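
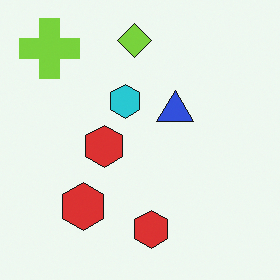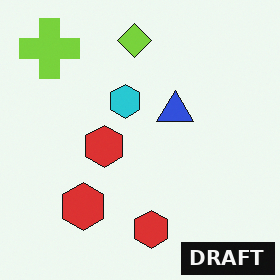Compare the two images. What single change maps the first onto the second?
Watermarked with the text "DRAFT" in the lower-right corner.

A dark label reading "DRAFT" appears in the lower-right corner.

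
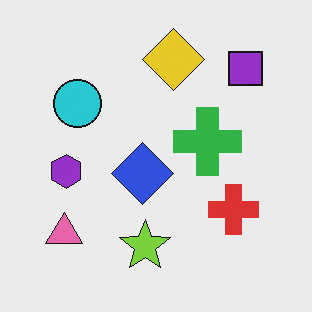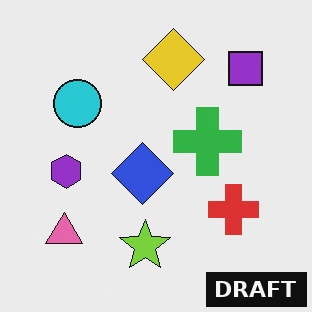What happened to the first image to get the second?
The second image is the first watermarked with the text "DRAFT" in the lower-right corner.

A dark label reading "DRAFT" appears in the lower-right corner.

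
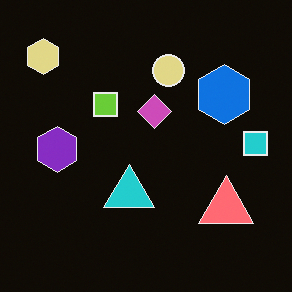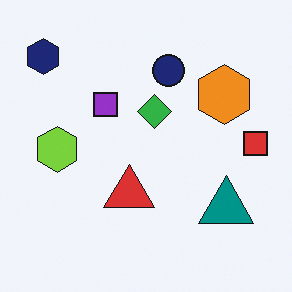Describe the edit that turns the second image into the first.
Color-inverted (negative).

The light background has become dark and every shape's color is its complement — a photographic negative.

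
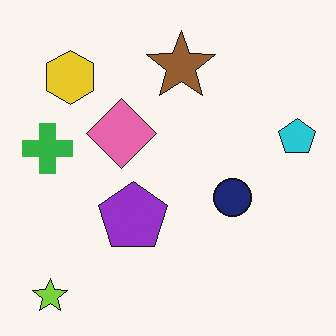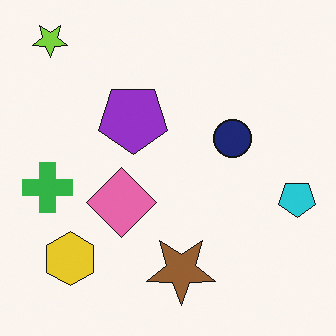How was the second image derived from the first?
The second image is the first flipped vertically (top ↔ bottom).

The lime star is in the bottom-left of the first image and the top-left of the second — shapes on opposite sides of the horizontal midline have swapped in a mirror flip.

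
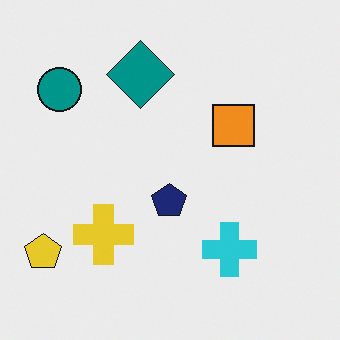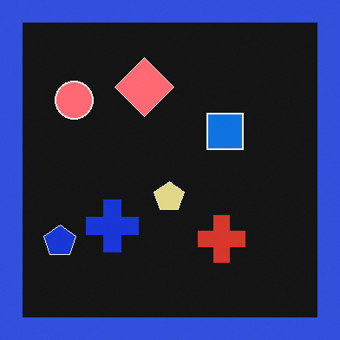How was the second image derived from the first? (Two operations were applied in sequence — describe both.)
The image was color-inverted (negative), then framed with a blue border.

The light background has become dark and every shape's color is its complement — a photographic negative. A solid blue frame runs around the edge of the second image, with the content slightly shrunk inside it.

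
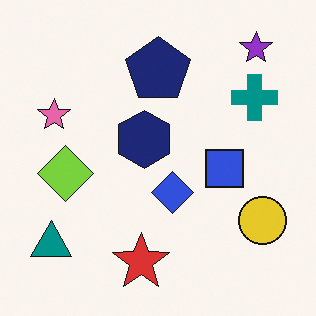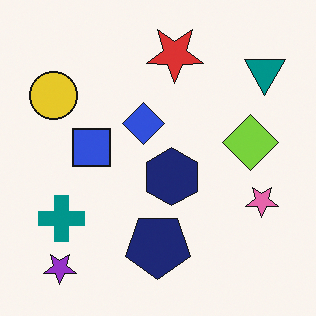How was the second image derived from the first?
It was rotated 180°.

The purple star sits in the top-right of the first image and the bottom-left of the second — consistent with a whole-image 180° rotation.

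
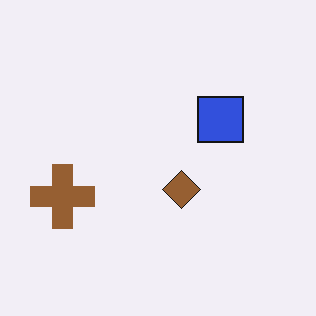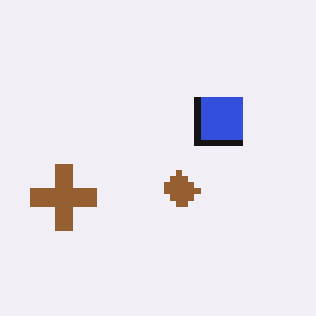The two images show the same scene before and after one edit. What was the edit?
It was pixelated into visible square blocks.

Shapes are reduced to large square blocks; fine edges and outlines are lost — a downscale-then-upscale (mosaic) effect.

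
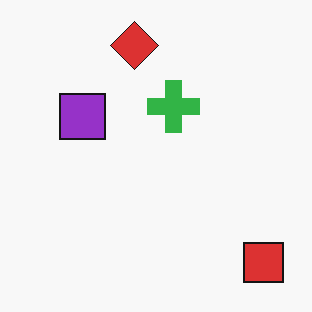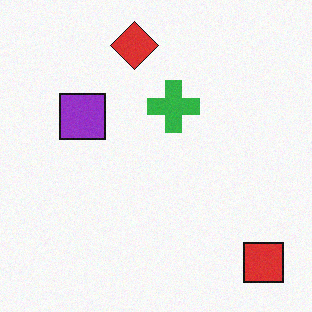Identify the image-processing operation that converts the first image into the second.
It was degraded with subtle gaussian noise.

Random speckle covers the whole image, including the flat background.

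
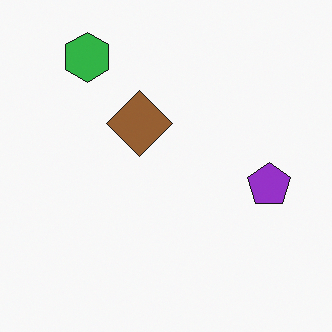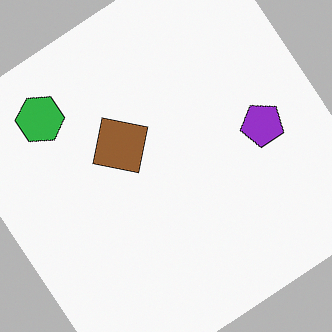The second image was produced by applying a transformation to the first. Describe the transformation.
The image was rotated counter-clockwise by a large amount — several tens of degrees.

Every shape is tilted by the same angle and the image corners show triangular fill wedges — a whole-image rotation by a non-right angle.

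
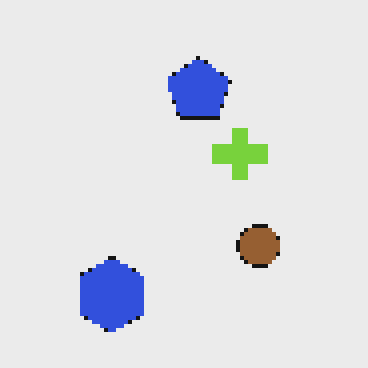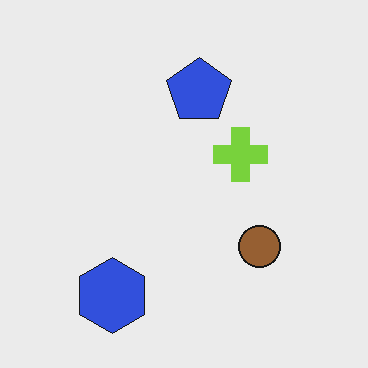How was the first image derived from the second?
The first image is the second lightly pixelated (a mild mosaic effect).

Shapes are reduced to large square blocks; fine edges and outlines are lost — a downscale-then-upscale (mosaic) effect.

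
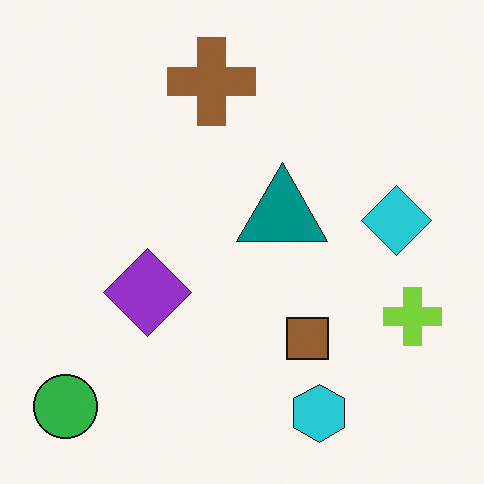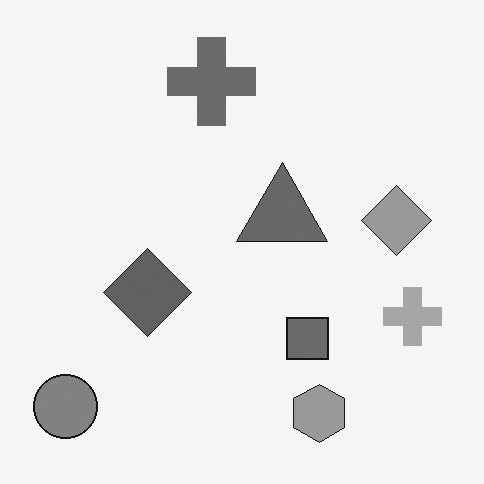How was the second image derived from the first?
Converted to grayscale.

All color is removed — every shape is now a shade of grey.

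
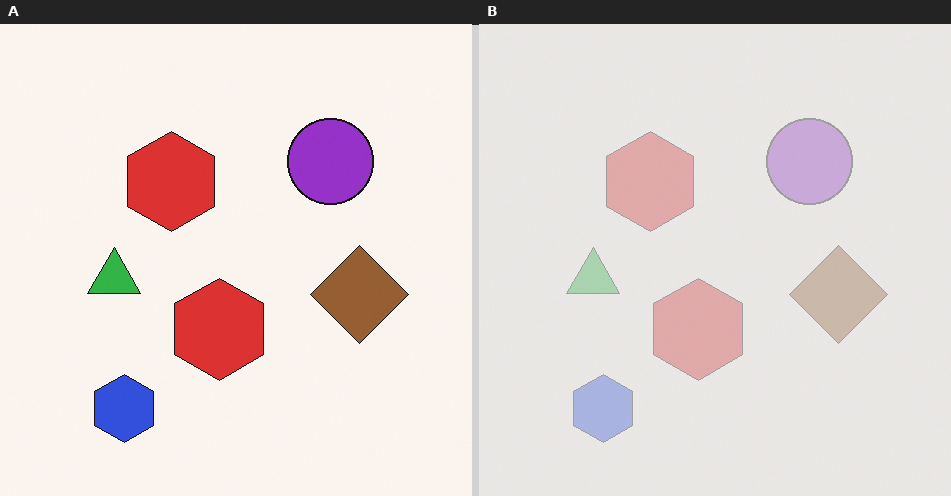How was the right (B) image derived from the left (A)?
This is the original image washed out (contrast reduced).

Tones are pushed toward mid-grey across the whole image — a global contrast change.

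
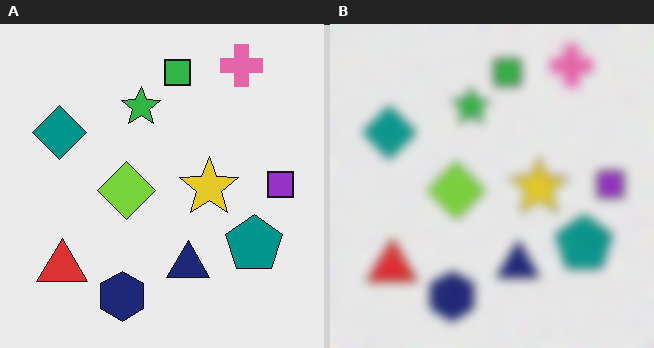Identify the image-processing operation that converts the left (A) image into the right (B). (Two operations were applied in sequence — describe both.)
The right (B) image is the left (A) degraded with heavy additive noise, then heavily blurred.

Random speckle covers the whole image, including the flat background. Shape edges and outlines are uniformly softened across the whole image.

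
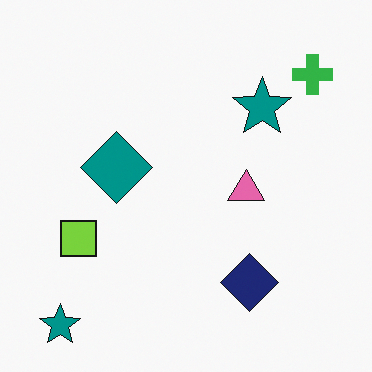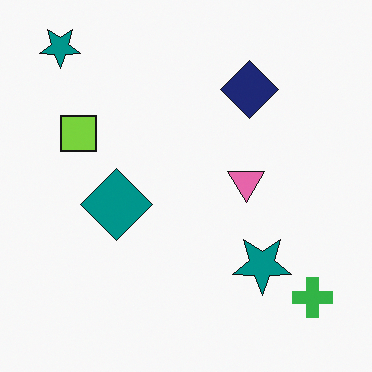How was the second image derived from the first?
Flipped vertically (top ↔ bottom).

The green cross is in the top-right of the first image and the bottom-right of the second — shapes on opposite sides of the horizontal midline have swapped in a mirror flip.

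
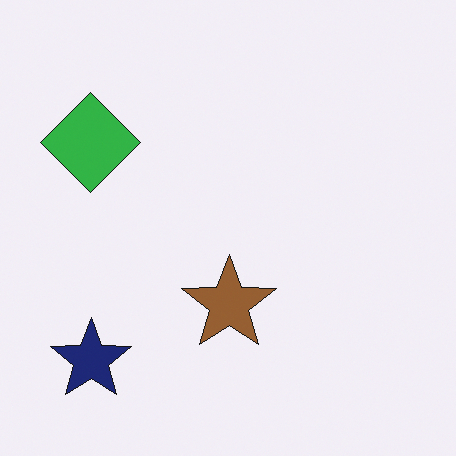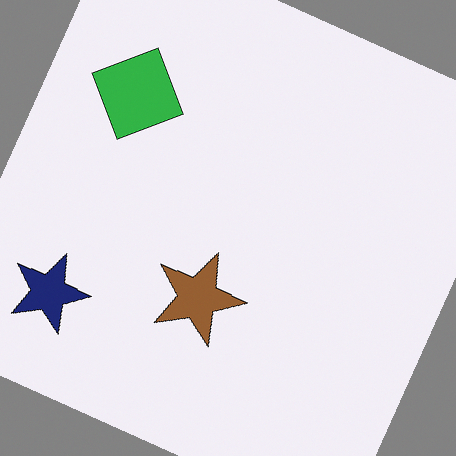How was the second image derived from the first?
Rotated clockwise by a clearly visible amount.

Every shape is tilted by the same angle and the image corners show triangular fill wedges — a whole-image rotation by a non-right angle.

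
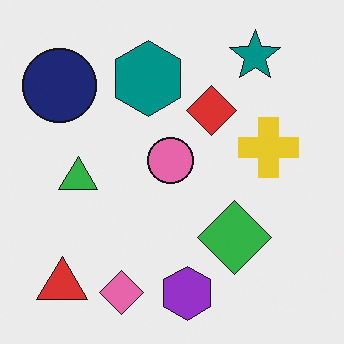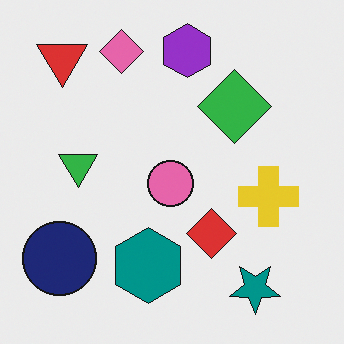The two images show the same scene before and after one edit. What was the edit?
The second image is the first flipped vertically (top ↔ bottom).

The purple hexagon is in the bottom of the first image and the top of the second — shapes on opposite sides of the horizontal midline have swapped in a mirror flip.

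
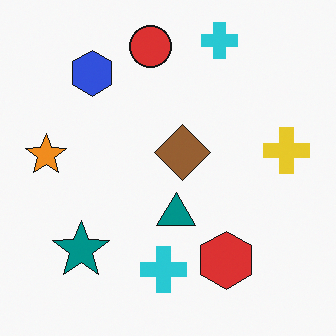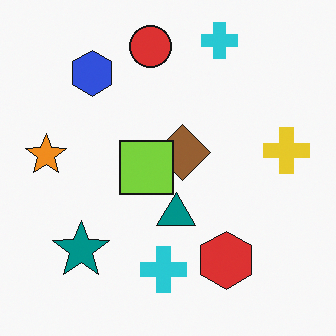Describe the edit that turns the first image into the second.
The transformation is: overlaid with an additional lime square.

A lime square appears in the second image that is absent from the first.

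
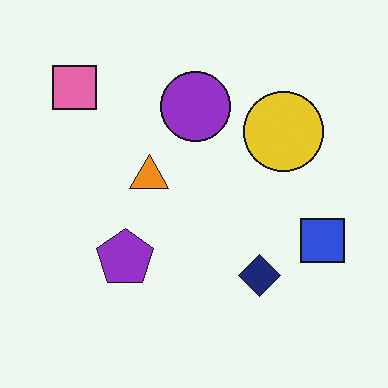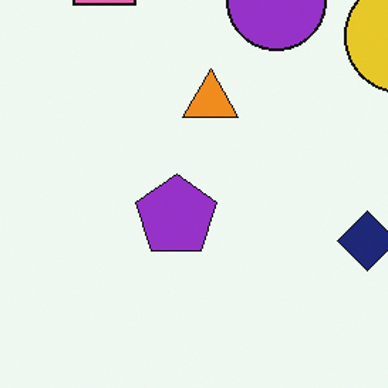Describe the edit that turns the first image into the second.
The transformation is: cropped slightly and scaled back up.

The visible shapes are larger and the field of view is narrower; shapes near the original edges may be partly or wholly outside the frame — a crop-and-rescale.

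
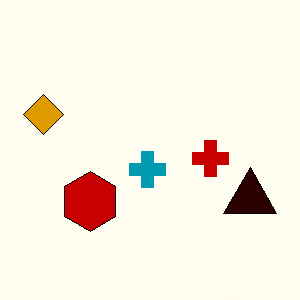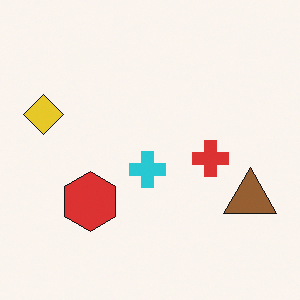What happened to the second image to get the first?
The first image is the second given much higher contrast.

Tones are pushed away from mid-grey across the whole image — a global contrast change.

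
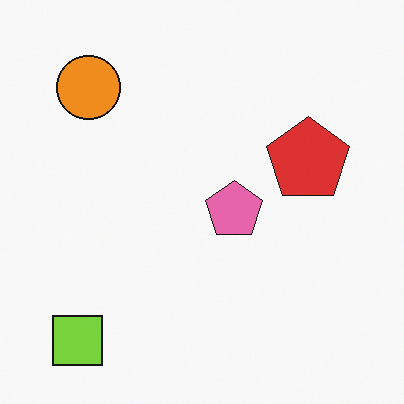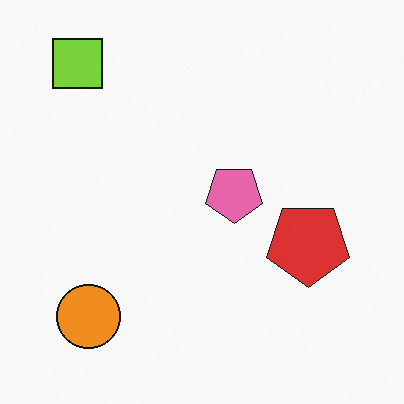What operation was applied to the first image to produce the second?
It was flipped vertically (top ↔ bottom).

The lime square is in the bottom-left of the first image and the top-left of the second — shapes on opposite sides of the horizontal midline have swapped in a mirror flip.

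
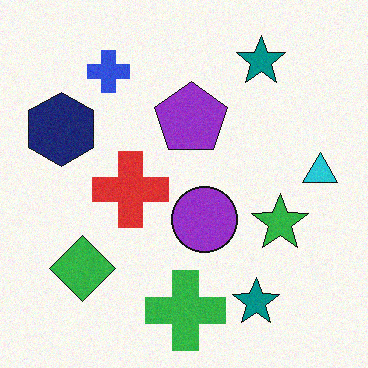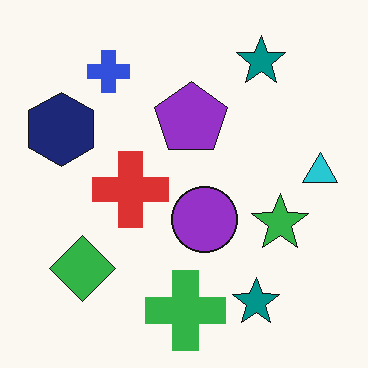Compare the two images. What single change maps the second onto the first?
The transformation is: degraded with subtle gaussian noise.

Random speckle covers the whole image, including the flat background.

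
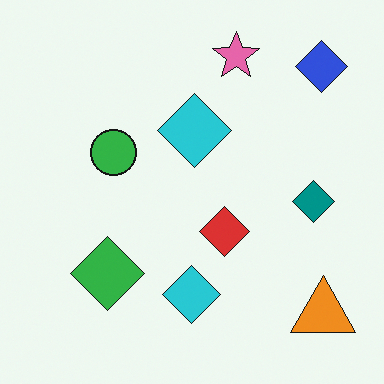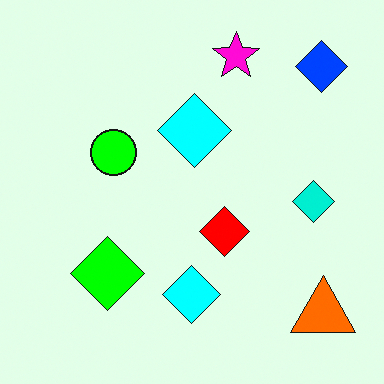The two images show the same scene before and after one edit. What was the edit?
The second image is the first heavily oversaturated.

All colors are more vivid — a global saturation change.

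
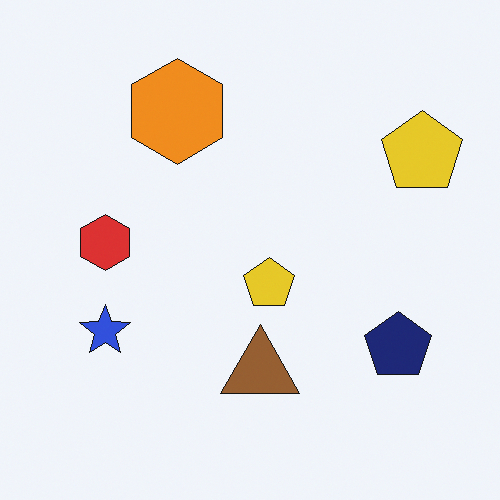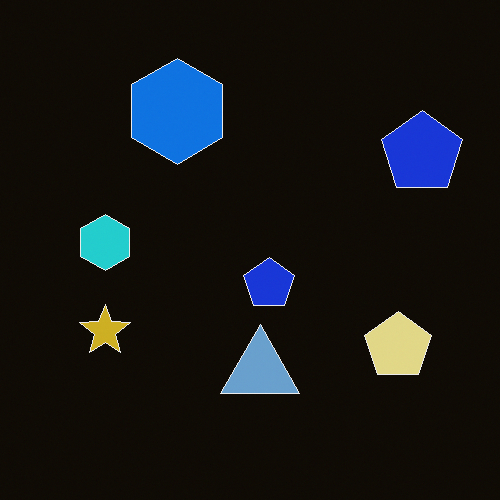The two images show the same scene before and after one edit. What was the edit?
This is the original image color-inverted (negative).

The light background has become dark and every shape's color is its complement — a photographic negative.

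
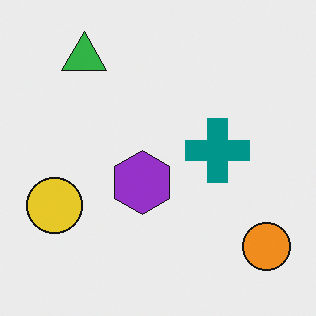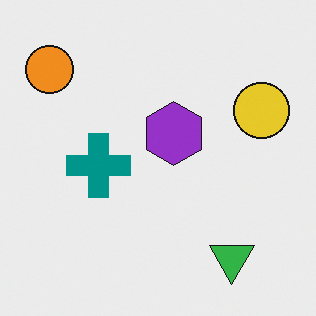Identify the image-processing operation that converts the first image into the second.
This is the original image rotated 180°.

The orange circle sits in the bottom-right of the first image and the top-left of the second — consistent with a whole-image 180° rotation.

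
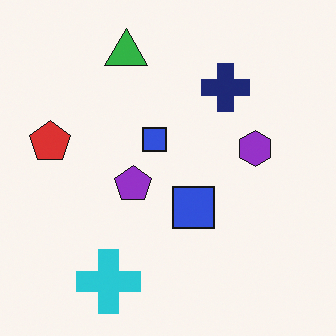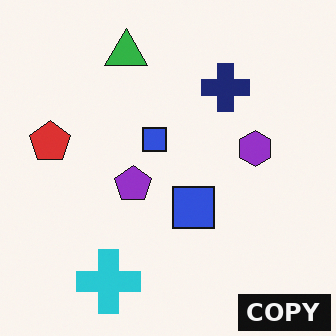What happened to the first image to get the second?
This is the original image watermarked with the text "COPY" in the lower-right corner.

A dark label reading "COPY" appears in the lower-right corner.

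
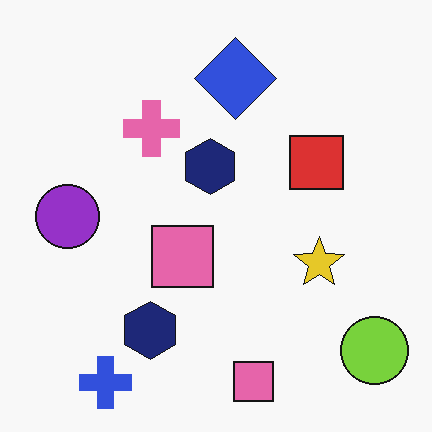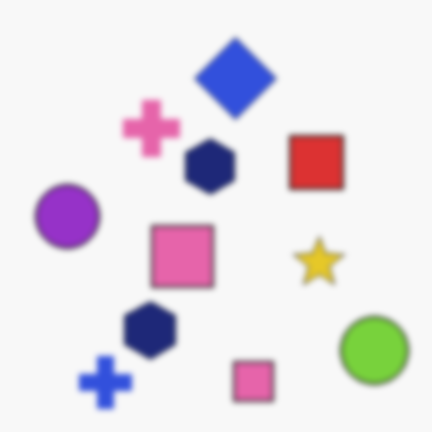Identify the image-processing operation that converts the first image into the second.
Noticeably gaussian-blurred.

Shape edges and outlines are uniformly softened across the whole image.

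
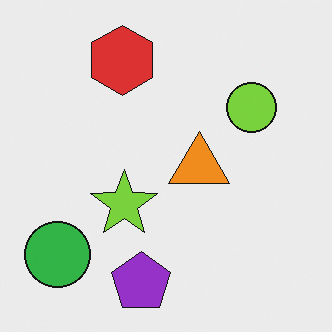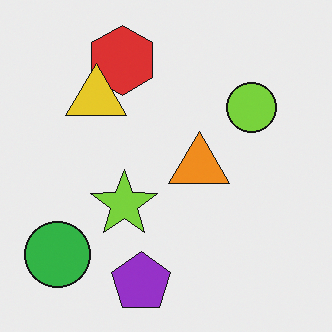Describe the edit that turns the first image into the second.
The image was overlaid with an additional yellow triangle.

A yellow triangle appears in the second image that is absent from the first.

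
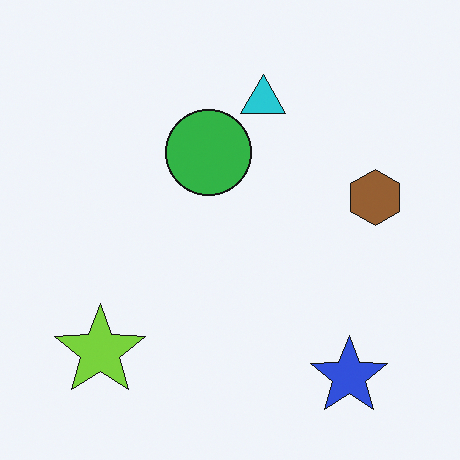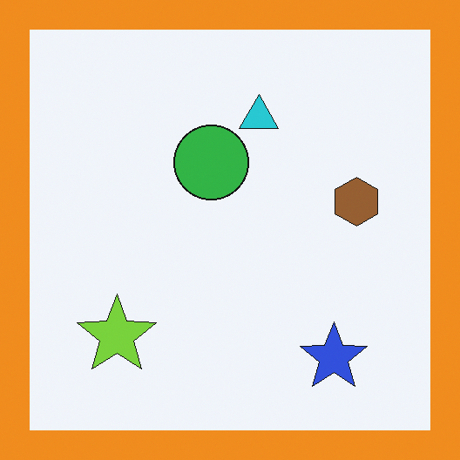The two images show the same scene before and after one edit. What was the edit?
It was framed with a orange border.

A solid orange frame runs around the edge of the second image, with the content slightly shrunk inside it.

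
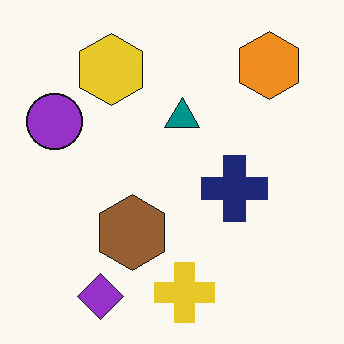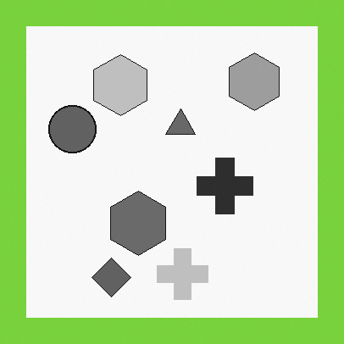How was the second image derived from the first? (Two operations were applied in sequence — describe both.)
The transformation is: converted to grayscale, then framed with a lime border.

All color is removed — every shape is now a shade of grey. A solid lime frame runs around the edge of the second image, with the content slightly shrunk inside it.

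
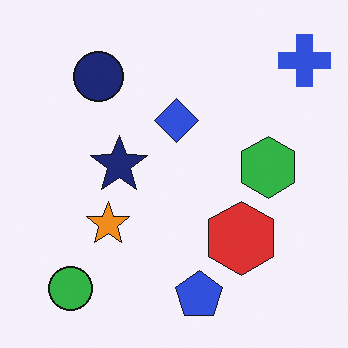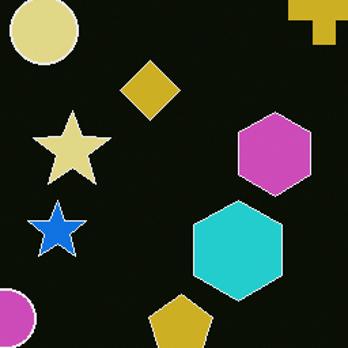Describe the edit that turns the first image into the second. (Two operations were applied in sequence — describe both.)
Color-inverted (negative), then cropped to a modestly smaller region and rescaled.

The light background has become dark and every shape's color is its complement — a photographic negative. The visible shapes are larger and the field of view is narrower; shapes near the original edges may be partly or wholly outside the frame — a crop-and-rescale.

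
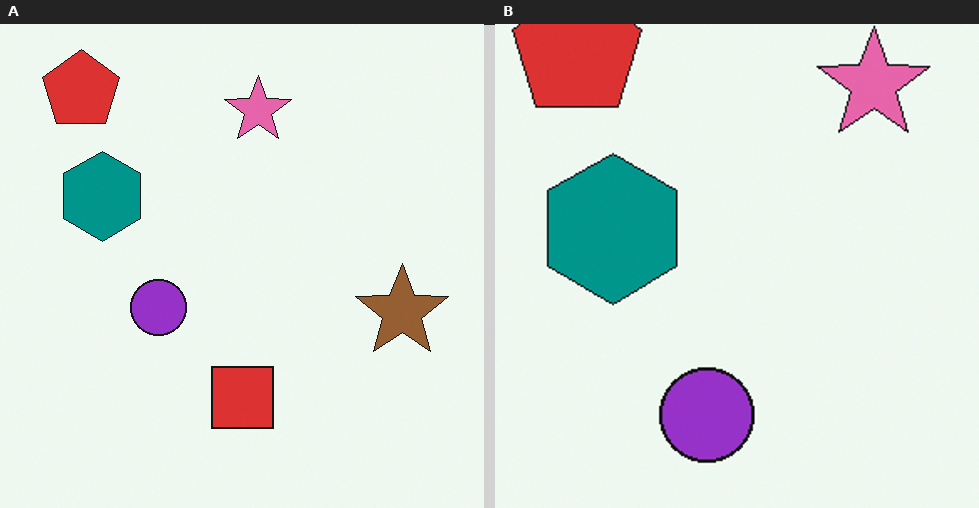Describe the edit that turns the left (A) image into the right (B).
The right (B) image is the left (A) cropped tightly and scaled back up.

The visible shapes are larger and the field of view is narrower; shapes near the original edges may be partly or wholly outside the frame — a crop-and-rescale.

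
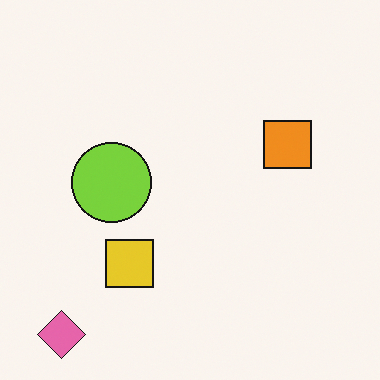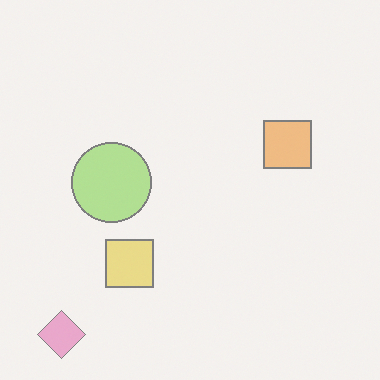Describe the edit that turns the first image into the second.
It was washed out (contrast reduced).

Tones are pushed toward mid-grey across the whole image — a global contrast change.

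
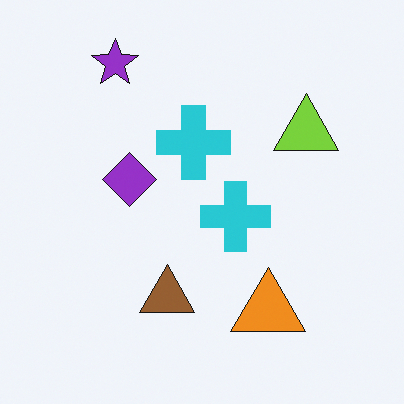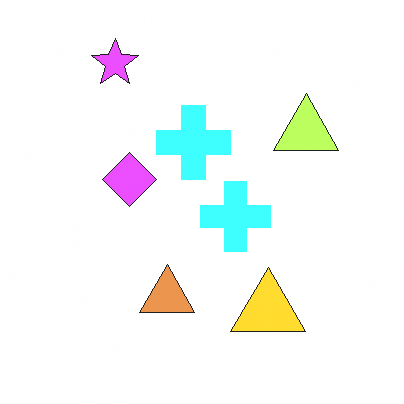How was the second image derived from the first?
Substantially brightened.

Every pixel — background and shapes alike — is uniformly brightened.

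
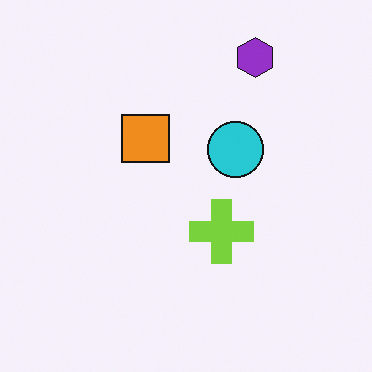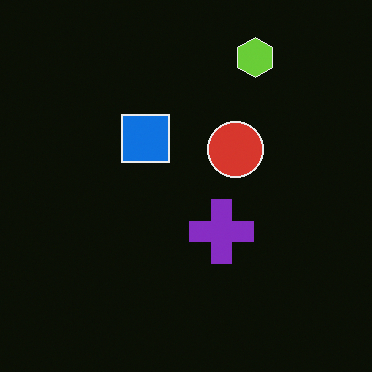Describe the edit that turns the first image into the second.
This is the original image color-inverted (negative).

The light background has become dark and every shape's color is its complement — a photographic negative.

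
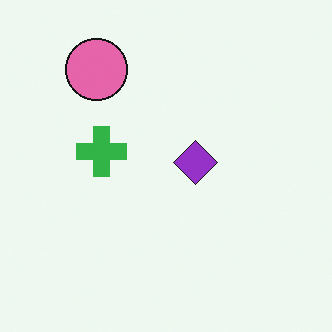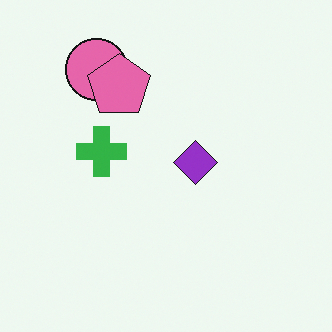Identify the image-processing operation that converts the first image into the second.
The transformation is: overlaid with an additional pink pentagon.

A pink pentagon appears in the second image that is absent from the first.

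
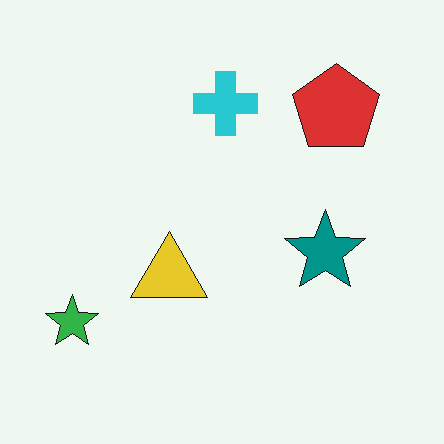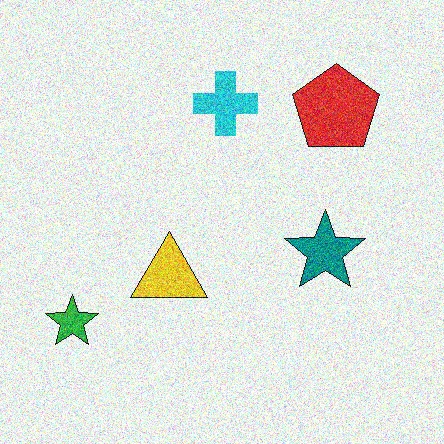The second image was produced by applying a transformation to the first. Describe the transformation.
The transformation is: degraded with heavy additive noise.

Random speckle covers the whole image, including the flat background.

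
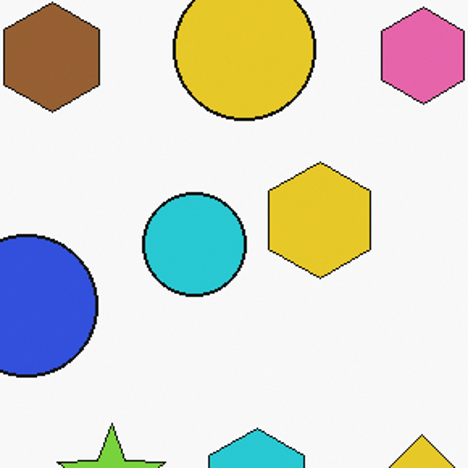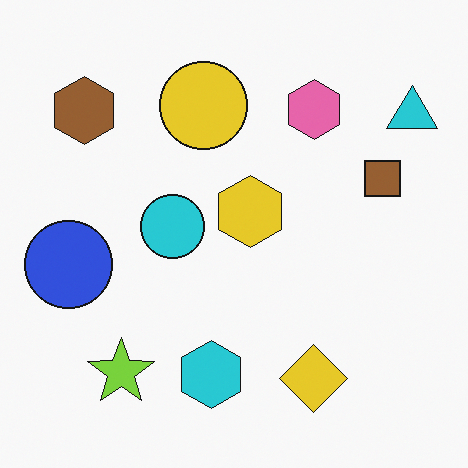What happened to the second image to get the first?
The first image is the second cropped to a modestly smaller region and rescaled.

The visible shapes are larger and the field of view is narrower; shapes near the original edges may be partly or wholly outside the frame — a crop-and-rescale.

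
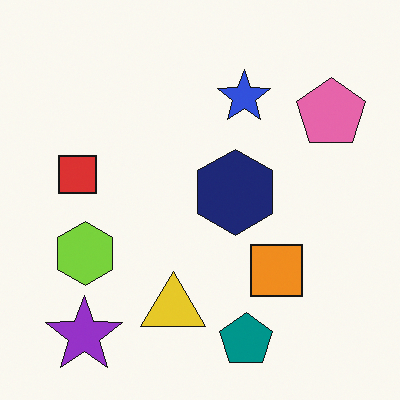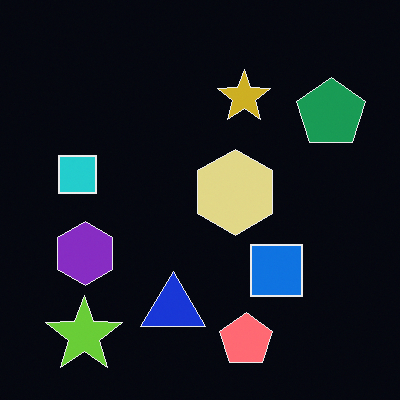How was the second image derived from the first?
The second image is the first color-inverted (negative).

The light background has become dark and every shape's color is its complement — a photographic negative.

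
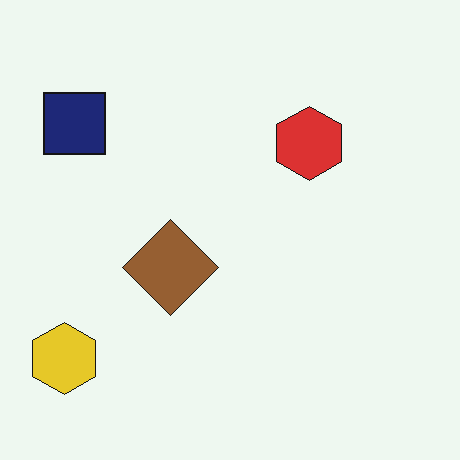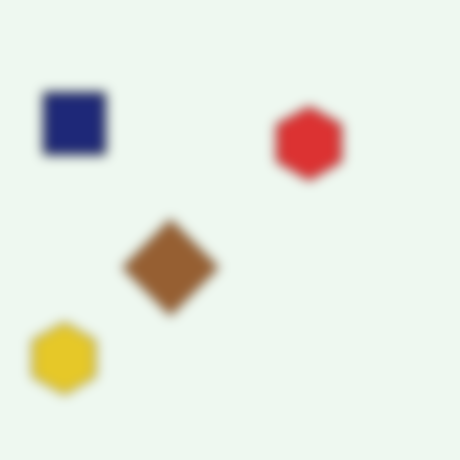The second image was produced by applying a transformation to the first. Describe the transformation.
It was heavily blurred.

Shape edges and outlines are uniformly softened across the whole image.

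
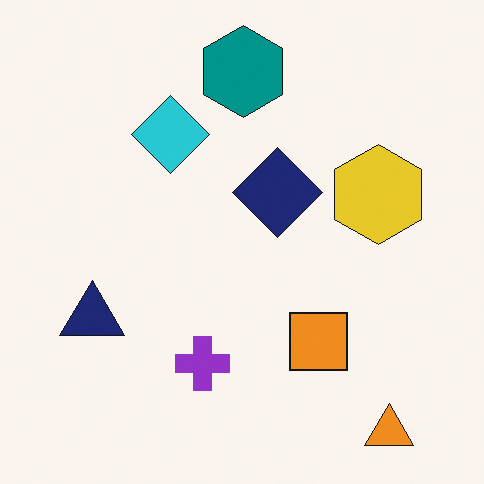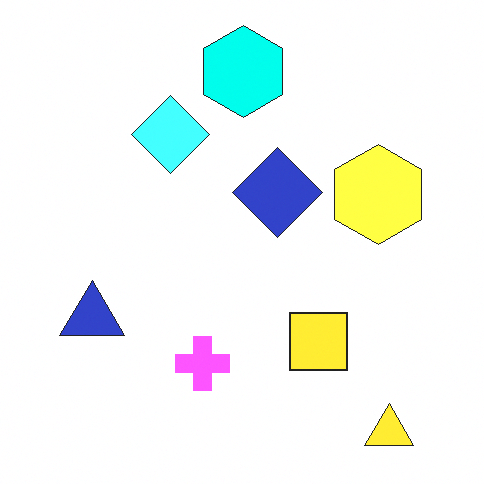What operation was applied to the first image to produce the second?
It was brightened a lot.

Every pixel — background and shapes alike — is uniformly brightened.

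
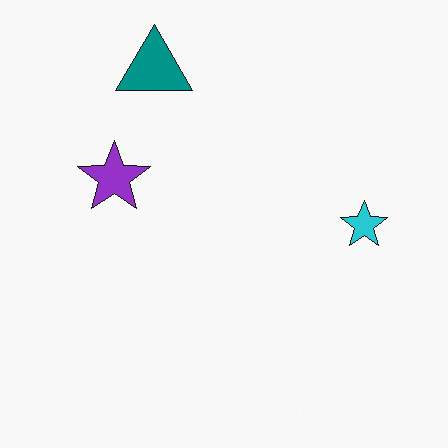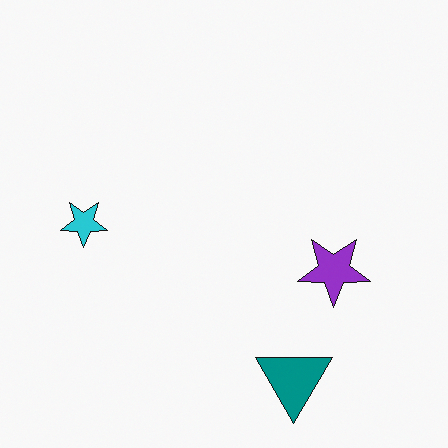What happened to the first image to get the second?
The image was rotated 180°.

The teal triangle sits in the top of the first image and the bottom of the second — consistent with a whole-image 180° rotation.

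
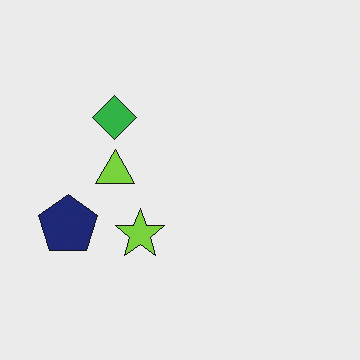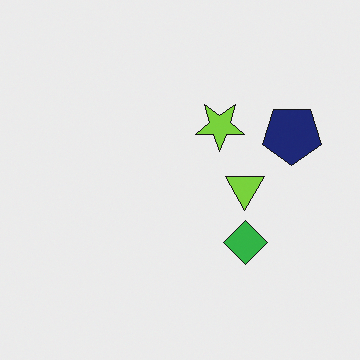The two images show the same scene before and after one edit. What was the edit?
This is the original image rotated 180°.

The navy pentagon sits in the left of the first image and the right of the second — consistent with a whole-image 180° rotation.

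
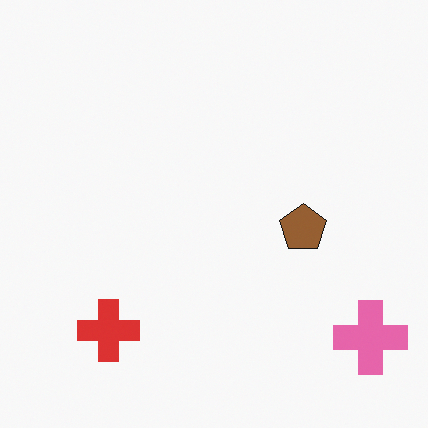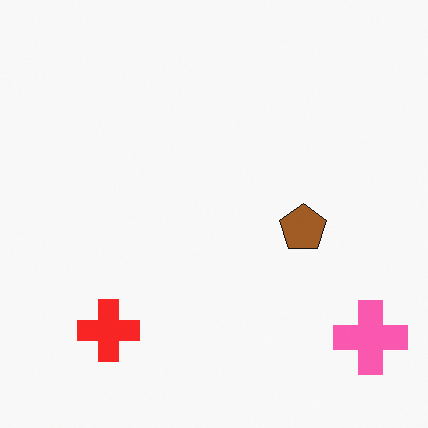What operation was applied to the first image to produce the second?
This is the original image slightly oversaturated.

All colors are more vivid — a global saturation change.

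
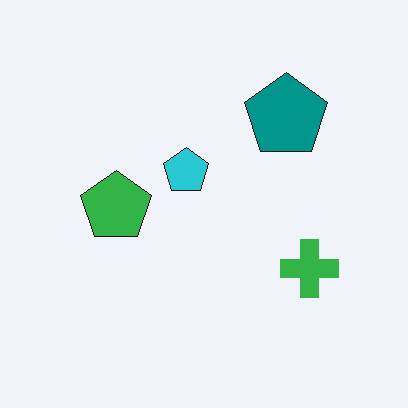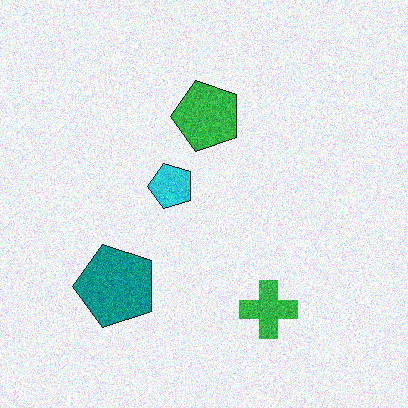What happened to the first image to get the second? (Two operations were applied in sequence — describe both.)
Transposed (reflected across the top-left ↔ bottom-right diagonal), then degraded with visible gaussian noise.

Shapes have swapped their row and column positions — what was in the top-right is now in the bottom-left — a diagonal reflection. Random speckle covers the whole image, including the flat background.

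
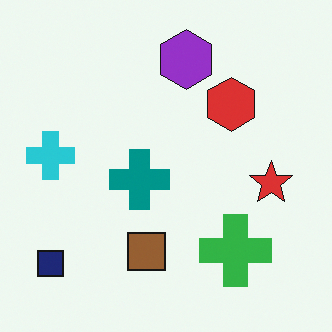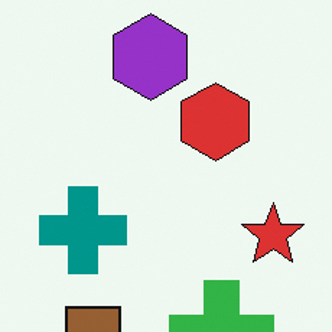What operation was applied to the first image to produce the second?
Cropped slightly and scaled back up.

The visible shapes are larger and the field of view is narrower; shapes near the original edges may be partly or wholly outside the frame — a crop-and-rescale.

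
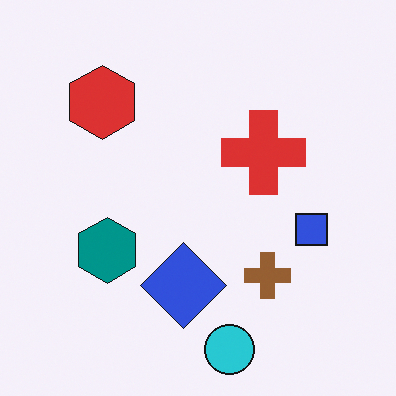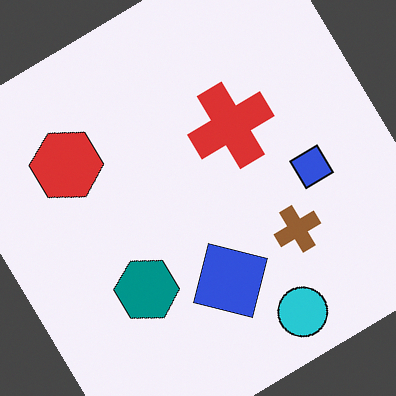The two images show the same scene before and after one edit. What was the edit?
The second image is the first rotated counter-clockwise by a large amount — several tens of degrees.

Every shape is tilted by the same angle and the image corners show triangular fill wedges — a whole-image rotation by a non-right angle.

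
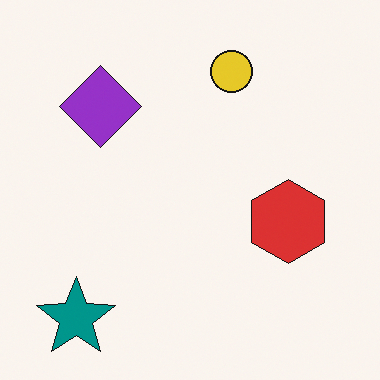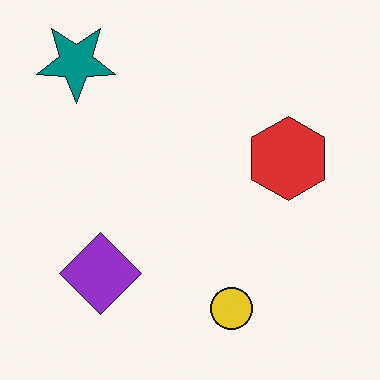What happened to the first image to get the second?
It was flipped vertically (top ↔ bottom).

The teal star is in the bottom-left of the first image and the top-left of the second — shapes on opposite sides of the horizontal midline have swapped in a mirror flip.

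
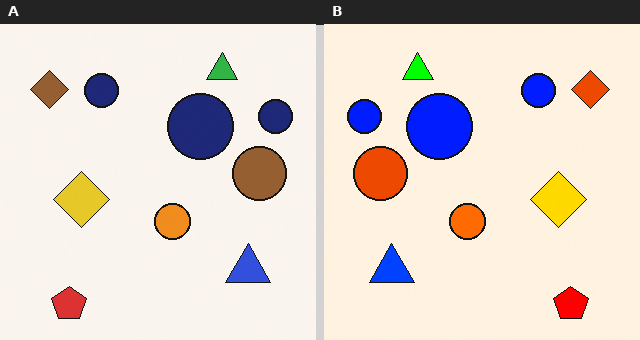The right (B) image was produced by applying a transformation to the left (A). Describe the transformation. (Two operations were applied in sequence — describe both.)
It was flipped horizontally (left ↔ right), then made much more vivid (saturation change).

The brown diamond is in the top-left of the left (A) image and the top-right of the right (B) — shapes on opposite sides of the vertical midline have swapped in a mirror flip. All colors are more vivid — a global saturation change.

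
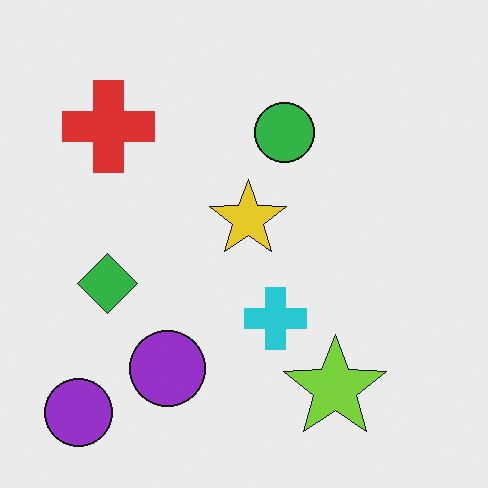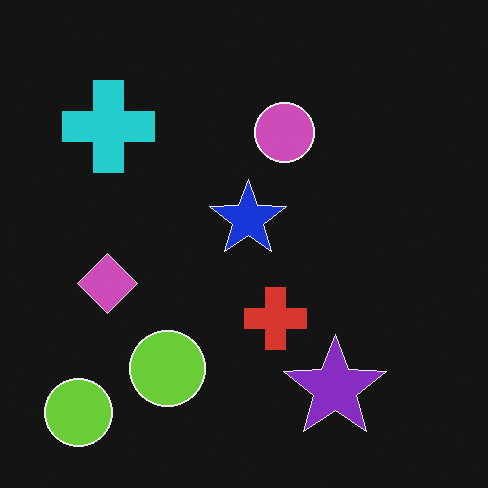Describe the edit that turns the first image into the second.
The second image is the first color-inverted (negative).

The light background has become dark and every shape's color is its complement — a photographic negative.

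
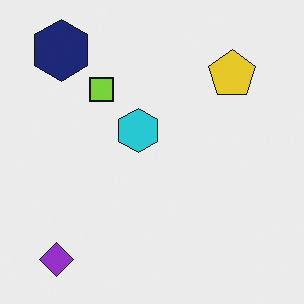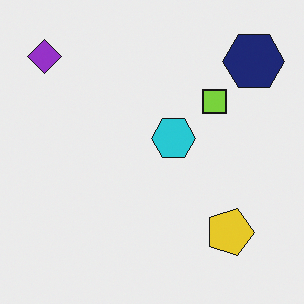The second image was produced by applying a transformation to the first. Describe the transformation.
The transformation is: rotated 90° clockwise.

The purple diamond sits in the bottom-left of the first image and the top-left of the second — consistent with a whole-image 90° clockwise rotation.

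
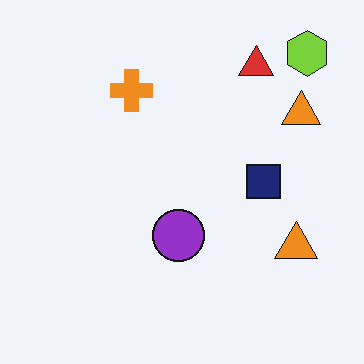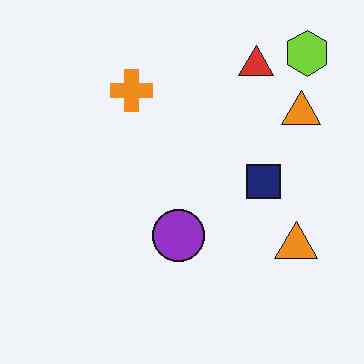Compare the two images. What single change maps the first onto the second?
The second image is the first JPEG-compressed with visible artifacts.

Blocky 8×8 compression artifacts appear around shape edges and the flat background shows ringing — characteristic JPEG degradation.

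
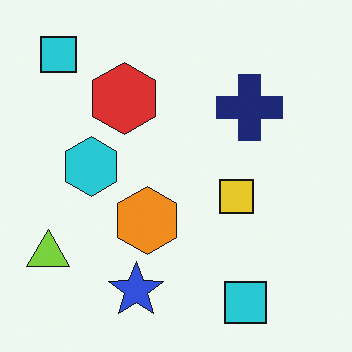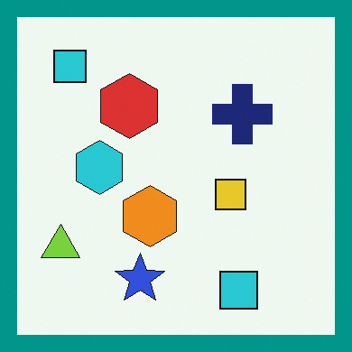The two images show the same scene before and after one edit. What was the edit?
Framed with a teal border.

A solid teal frame runs around the edge of the second image, with the content slightly shrunk inside it.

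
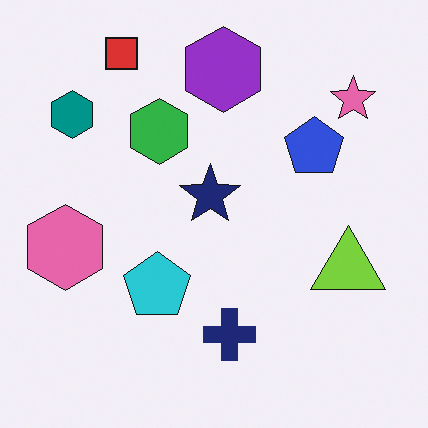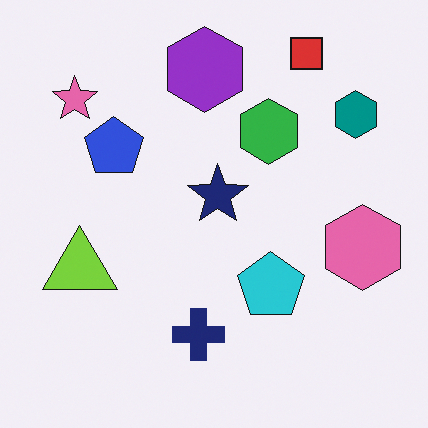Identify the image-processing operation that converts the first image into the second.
Flipped horizontally (left ↔ right).

The pink hexagon is in the left of the first image and the right of the second — shapes on opposite sides of the vertical midline have swapped in a mirror flip.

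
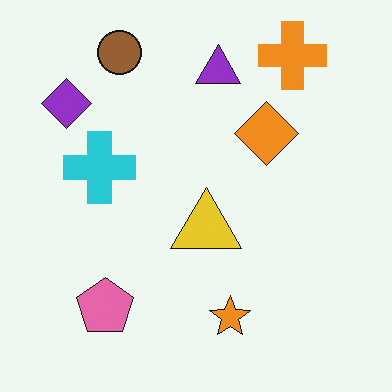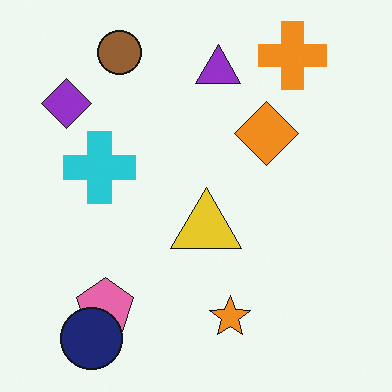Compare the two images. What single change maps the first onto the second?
The transformation is: overlaid with an additional navy circle.

A navy circle appears in the second image that is absent from the first.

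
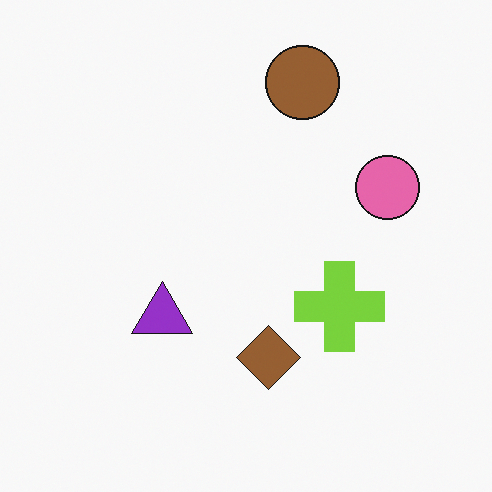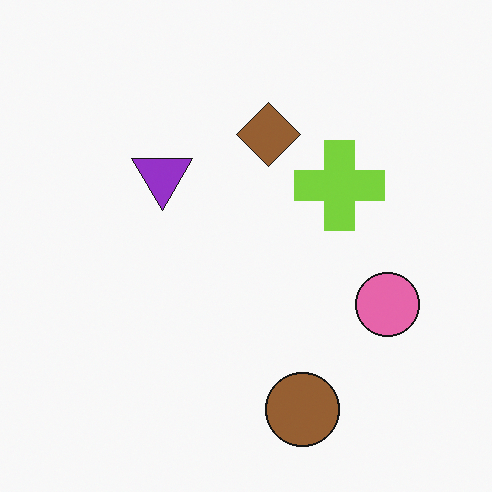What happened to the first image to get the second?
Flipped vertically (top ↔ bottom).

The brown circle is in the top of the first image and the bottom of the second — shapes on opposite sides of the horizontal midline have swapped in a mirror flip.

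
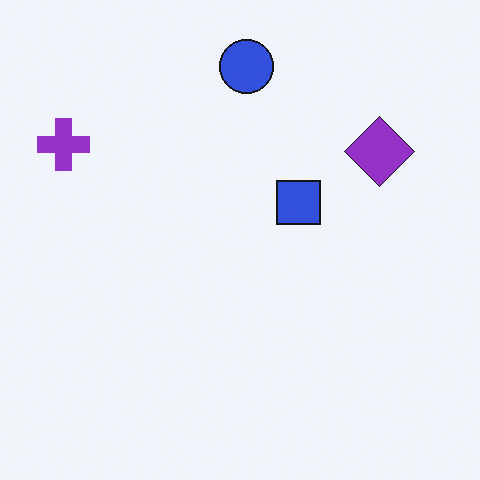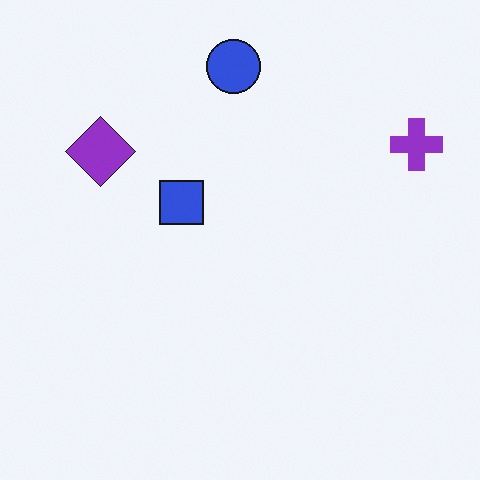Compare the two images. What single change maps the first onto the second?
This is the original image flipped horizontally (left ↔ right).

The purple cross is in the top-left of the first image and the top-right of the second — shapes on opposite sides of the vertical midline have swapped in a mirror flip.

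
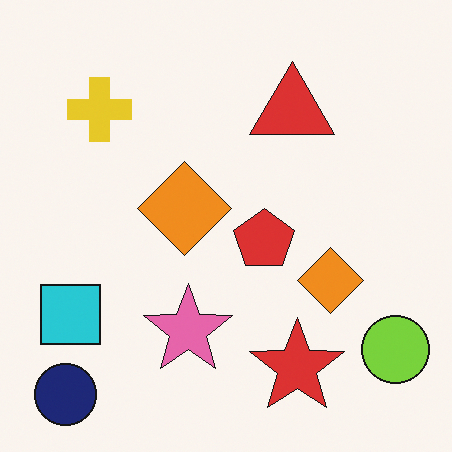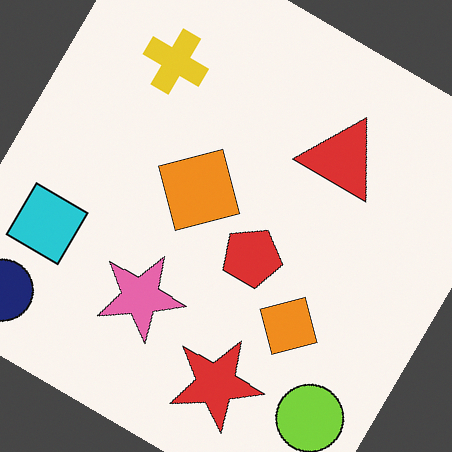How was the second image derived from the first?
This is the original image rotated clockwise by a large amount — several tens of degrees.

Every shape is tilted by the same angle and the image corners show triangular fill wedges — a whole-image rotation by a non-right angle.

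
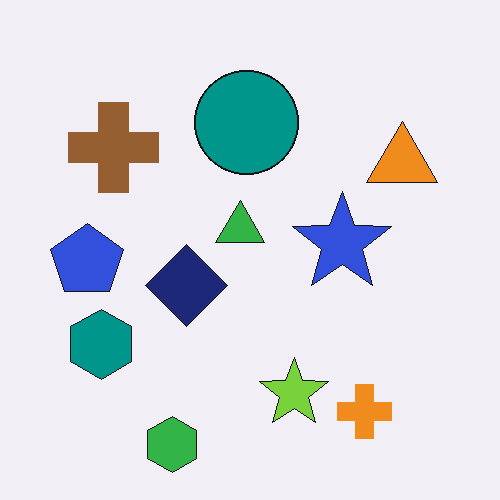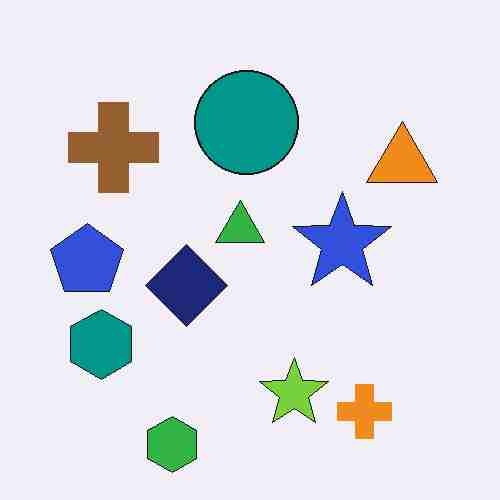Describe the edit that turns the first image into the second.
The image was heavily JPEG-compressed with obvious blocking artifacts.

Blocky 8×8 compression artifacts appear around shape edges and the flat background shows ringing — characteristic JPEG degradation.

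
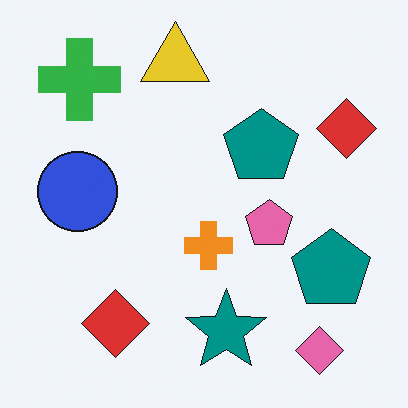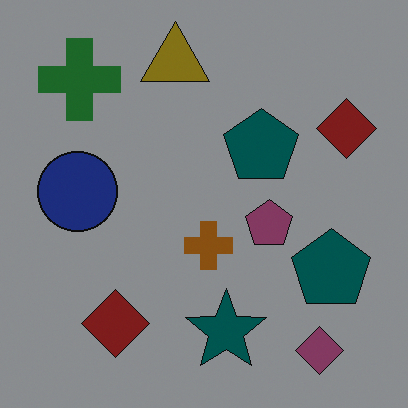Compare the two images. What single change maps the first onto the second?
The second image is the first noticeably darkened.

Every pixel — background and shapes alike — is uniformly darkened.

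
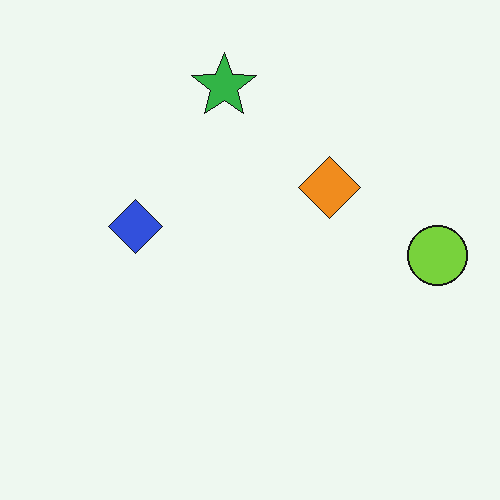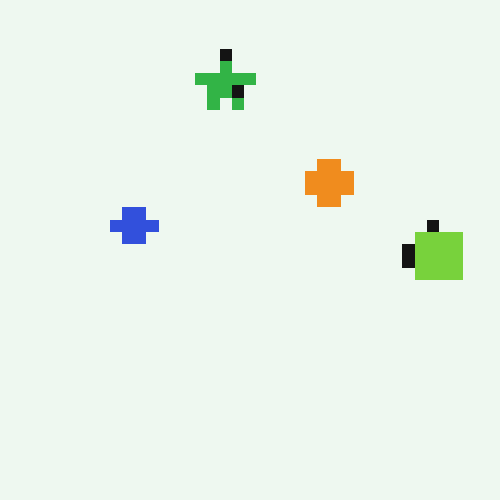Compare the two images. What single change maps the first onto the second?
This is the original image heavily pixelated into large blocks.

Shapes are reduced to large square blocks; fine edges and outlines are lost — a downscale-then-upscale (mosaic) effect.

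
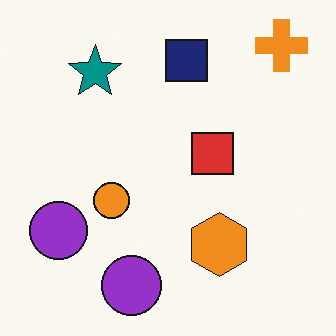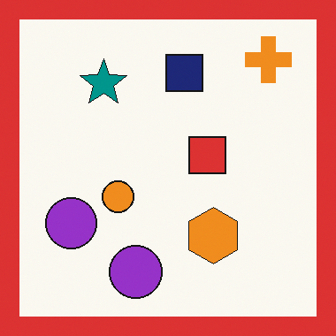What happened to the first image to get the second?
This is the original image framed with a red border.

A solid red frame runs around the edge of the second image, with the content slightly shrunk inside it.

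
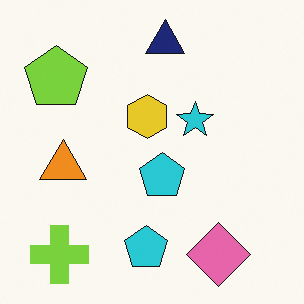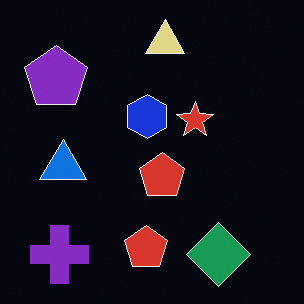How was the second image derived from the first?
It was color-inverted (negative).

The light background has become dark and every shape's color is its complement — a photographic negative.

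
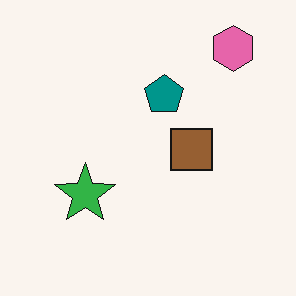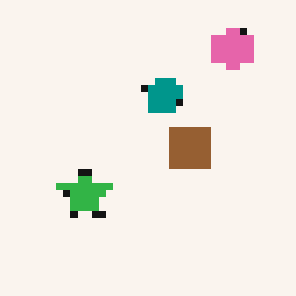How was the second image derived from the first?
This is the original image moderately pixelated.

Shapes are reduced to large square blocks; fine edges and outlines are lost — a downscale-then-upscale (mosaic) effect.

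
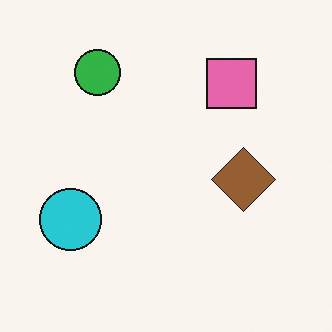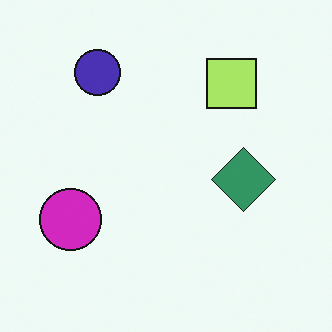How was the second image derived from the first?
The second image is the first hue-shifted by a moderate amount.

Every shape's color has rotated by the same amount around the hue wheel — a uniform hue shift.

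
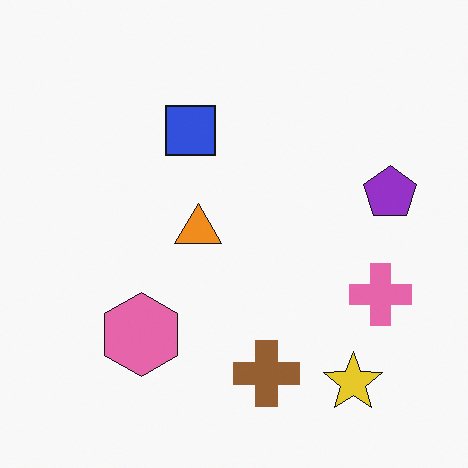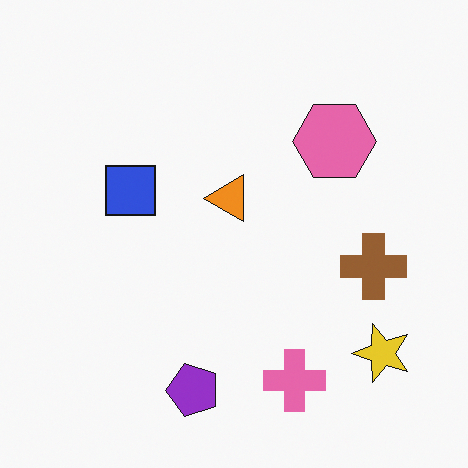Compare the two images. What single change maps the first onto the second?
Transposed (reflected across the top-left ↔ bottom-right diagonal).

Shapes have swapped their row and column positions — what was in the top-right is now in the bottom-left — a diagonal reflection.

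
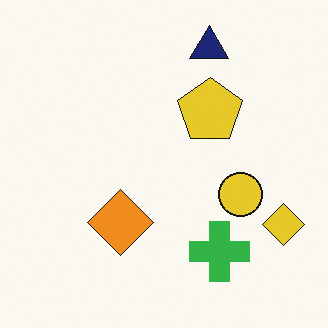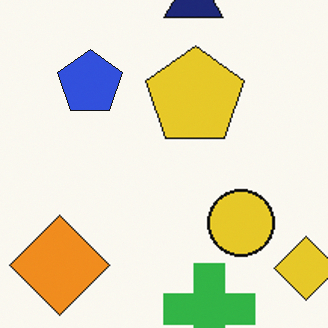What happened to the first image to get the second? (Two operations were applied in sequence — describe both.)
This is the original image cropped to a modestly smaller region and rescaled, then overlaid with an additional blue pentagon.

The visible shapes are larger and the field of view is narrower; shapes near the original edges may be partly or wholly outside the frame — a crop-and-rescale. A blue pentagon appears in the second image that is absent from the first.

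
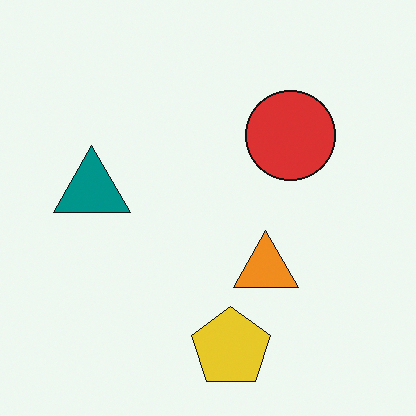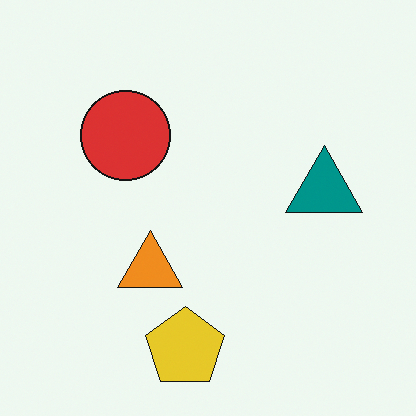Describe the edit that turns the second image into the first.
The transformation is: flipped horizontally (left ↔ right).

The teal triangle is in the right of the second image and the left of the first — shapes on opposite sides of the vertical midline have swapped in a mirror flip.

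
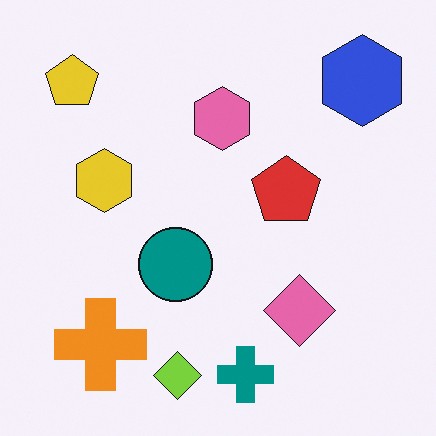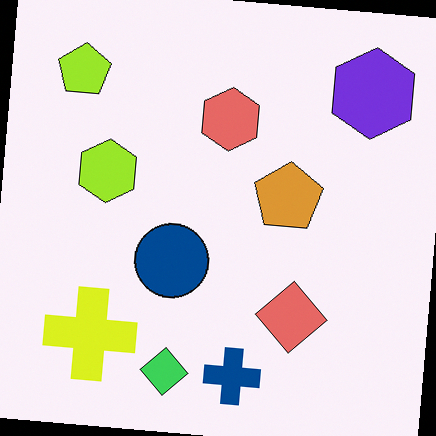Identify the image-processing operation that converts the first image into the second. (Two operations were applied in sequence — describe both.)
The image was hue-shifted slightly, then rotated clockwise by a small amount.

Every shape's color has rotated by the same amount around the hue wheel — a uniform hue shift. Every shape is tilted by the same angle and the image corners show triangular fill wedges — a whole-image rotation by a non-right angle.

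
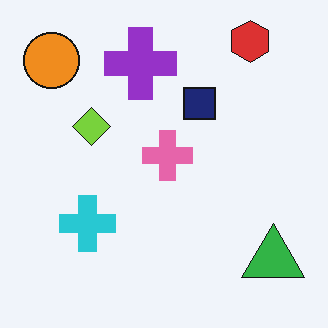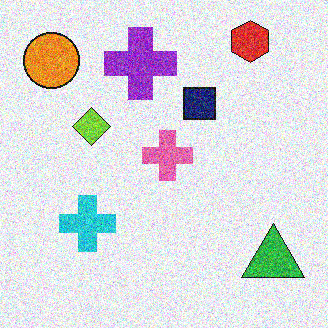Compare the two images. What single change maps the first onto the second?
Degraded with strong gaussian noise.

Random speckle covers the whole image, including the flat background.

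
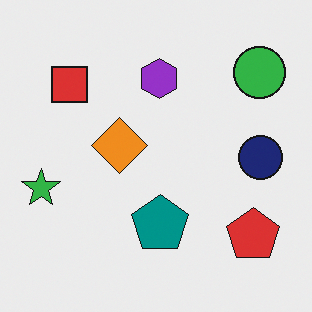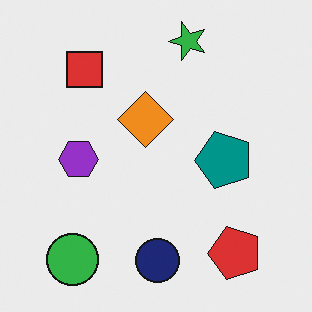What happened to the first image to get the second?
The transformation is: transposed (reflected across the top-left ↔ bottom-right diagonal).

Shapes have swapped their row and column positions — what was in the top-right is now in the bottom-left — a diagonal reflection.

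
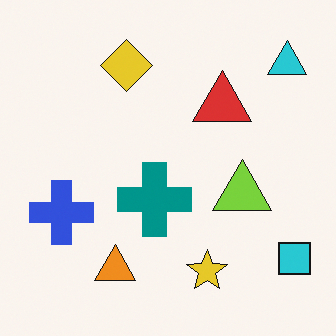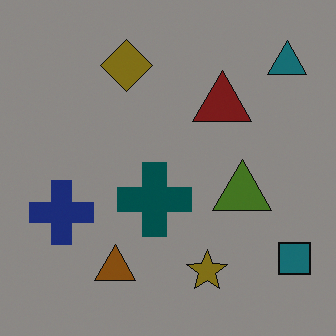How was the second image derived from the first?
The transformation is: darkened a lot.

Every pixel — background and shapes alike — is uniformly darkened.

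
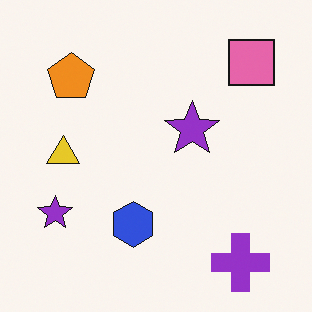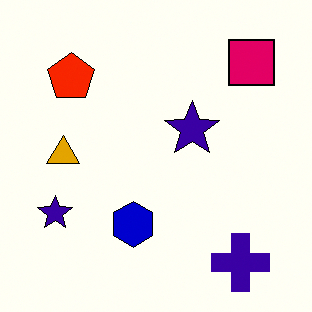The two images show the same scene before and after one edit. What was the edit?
The image was given much higher contrast.

Tones are pushed away from mid-grey across the whole image — a global contrast change.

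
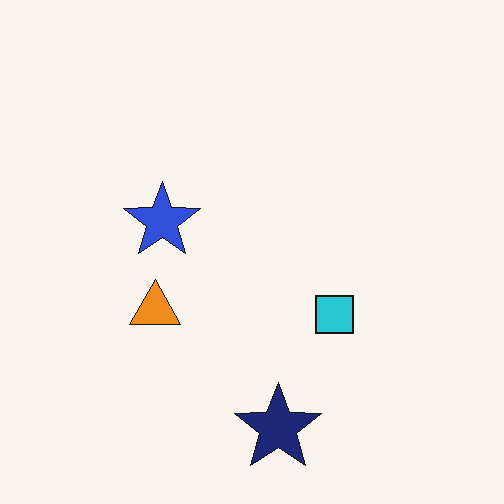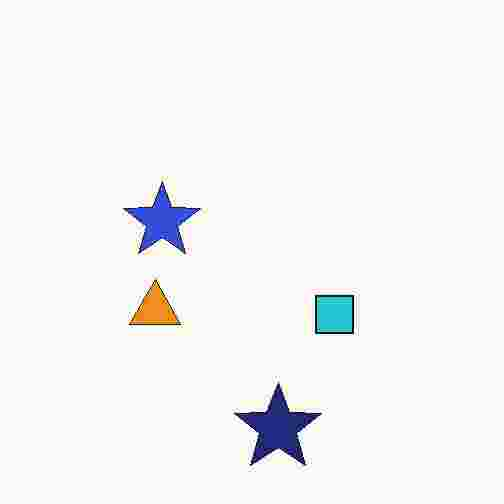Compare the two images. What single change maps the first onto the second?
Heavily JPEG-compressed with obvious blocking artifacts.

Blocky 8×8 compression artifacts appear around shape edges and the flat background shows ringing — characteristic JPEG degradation.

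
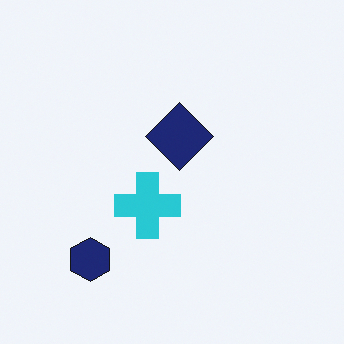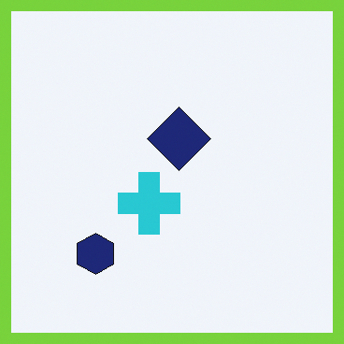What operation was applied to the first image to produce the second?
The second image is the first framed with a lime border.

A solid lime frame runs around the edge of the second image, with the content slightly shrunk inside it.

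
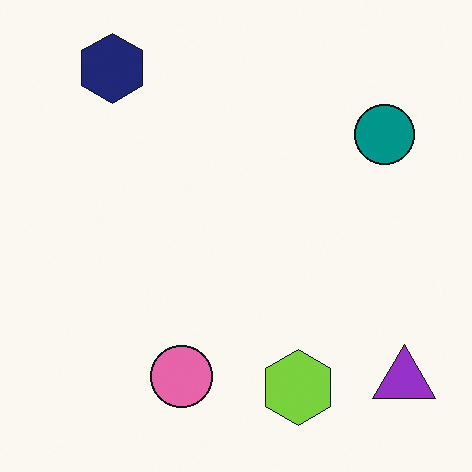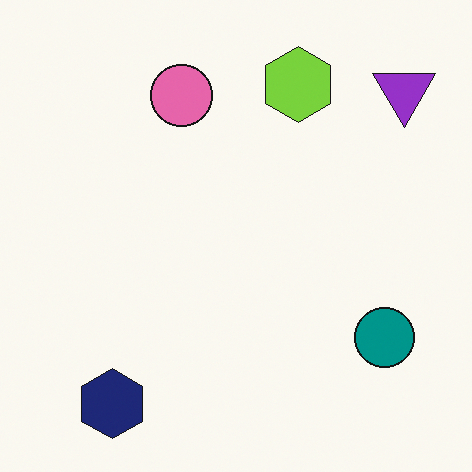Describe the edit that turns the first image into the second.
This is the original image flipped vertically (top ↔ bottom).

The navy hexagon is in the top-left of the first image and the bottom-left of the second — shapes on opposite sides of the horizontal midline have swapped in a mirror flip.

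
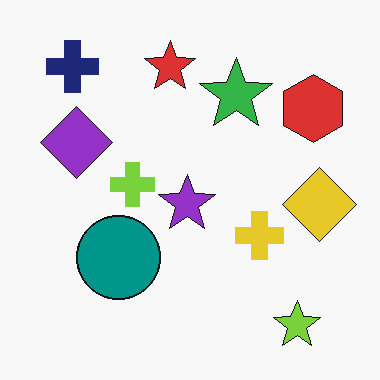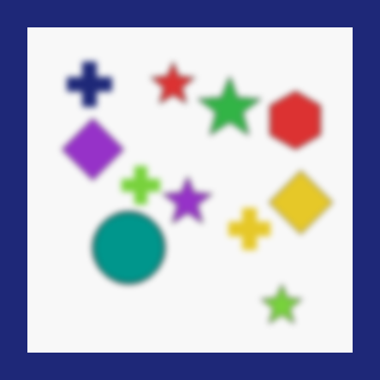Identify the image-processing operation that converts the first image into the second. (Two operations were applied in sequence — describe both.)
The second image is the first noticeably gaussian-blurred, then framed with a navy border.

Shape edges and outlines are uniformly softened across the whole image. A solid navy frame runs around the edge of the second image, with the content slightly shrunk inside it.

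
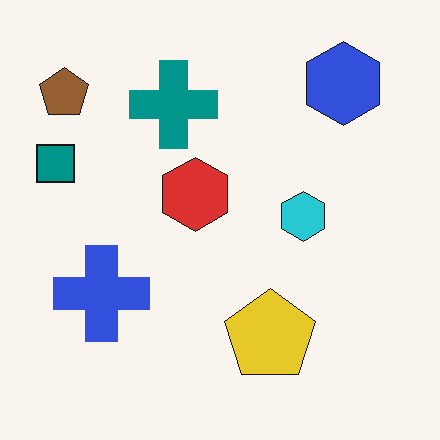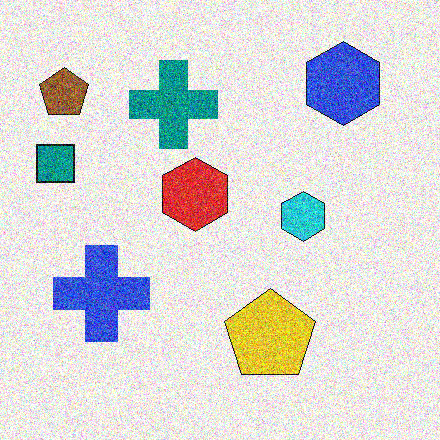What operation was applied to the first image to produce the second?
The image was degraded with a thick layer of grain.

Random speckle covers the whole image, including the flat background.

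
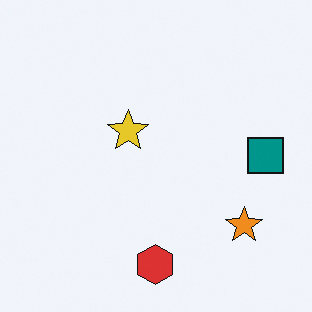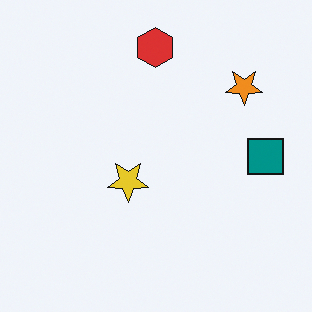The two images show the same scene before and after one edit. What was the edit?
This is the original image flipped vertically (top ↔ bottom).

The red hexagon is in the bottom of the first image and the top of the second — shapes on opposite sides of the horizontal midline have swapped in a mirror flip.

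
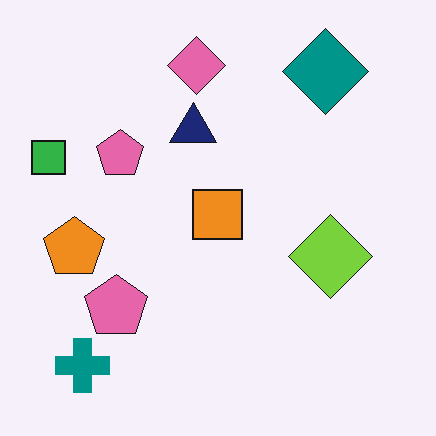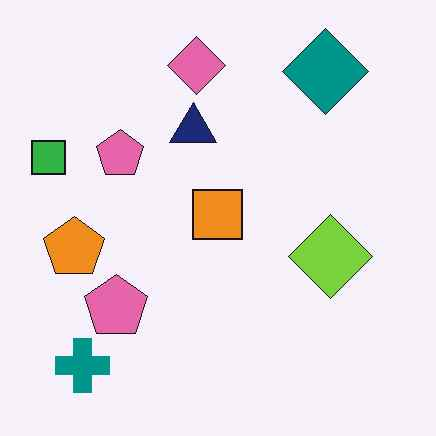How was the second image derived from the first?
Given moderate JPEG compression.

Blocky 8×8 compression artifacts appear around shape edges and the flat background shows ringing — characteristic JPEG degradation.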